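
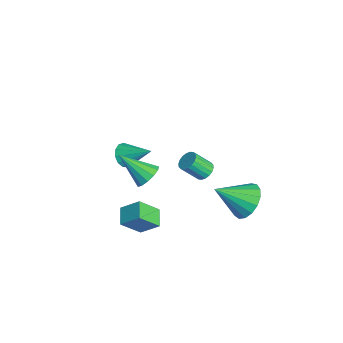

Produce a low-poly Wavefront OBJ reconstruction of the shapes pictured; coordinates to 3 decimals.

v -3.715 -1.537 -0.14
v -3.119 -1.992 -0.138
v -2.805 -0.343 0.78
v -3.084 -1.752 -0.484
v -3.249 -1.444 -0.721
v -3.562 -1.165 -0.773
v -3.924 -1.004 -0.625
v -4.219 -1.012 -0.322
v -4.354 -1.187 0.038
v -4.286 -1.473 0.342
v -4.037 -1.779 0.493
v -3.685 -2.008 0.443
v -3.343 -2.088 0.208
v 2.716 3.2 1.202
v 3.686 2.899 0.867
v 2.624 1.62 2.358
v 3.783 3.192 1.275
v 3.636 3.487 1.667
v 3.277 3.716 1.953
v 2.791 3.827 2.066
v 2.286 3.795 1.982
v 1.881 3.626 1.719
v 1.666 3.36 1.337
v 1.692 3.057 0.925
v 1.952 2.787 0.577
v 2.388 2.612 0.371
v 2.898 2.571 0.356
v 3.366 2.675 0.535
v 1.511 -1.349 2.902
v 2.04 -1.172 3.418
v 0.749 -2.611 4.118
v 1.711 -0.907 3.487
v 1.319 -0.782 3.37
v 0.987 -0.838 3.105
v 0.822 -1.055 2.775
v 0.876 -1.367 2.486
v 1.131 -1.672 2.329
v 1.507 -1.876 2.354
v 1.884 -1.912 2.553
v 2.143 -1.769 2.863
v 2.201 -1.494 3.186
v 2.264 -1.878 0.638
v 2.438 -2.869 1.64
v 2.7 -1.047 1.385
v 2.874 -2.038 2.387
v 3.206 -2.062 0.293
v 3.38 -3.053 1.295
v 3.642 -1.231 1.04
v 3.816 -2.222 2.042
v -0.449 1.867 0.897
v 0.107 1.968 1.026
v 0.045 1.093 1.973
v -0.511 0.993 1.843
v -0.018 2.138 1.175
v -0.08 1.263 2.121
v -0.229 2.254 1.269
v -0.29 1.379 2.215
v -0.483 2.294 1.289
v -0.545 1.419 2.235
v -0.73 2.249 1.231
v -0.792 1.374 2.177
v -0.922 2.128 1.107
v -0.984 1.254 2.054
v -1.02 1.956 0.942
v -1.082 1.082 1.888
v -1.005 1.767 0.767
v -1.067 0.892 1.714
v -0.88 1.597 0.619
v -0.942 0.722 1.565
v -0.67 1.481 0.525
v -0.731 0.606 1.471
v -0.415 1.441 0.505
v -0.477 0.566 1.451
v -0.168 1.486 0.563
v -0.23 0.611 1.509
v 0.024 1.606 0.686
v -0.038 0.732 1.633
v 0.122 1.778 0.852
v 0.06 0.904 1.798
f 2 1 4
f 2 4 3
f 4 1 5
f 4 5 3
f 5 1 6
f 5 6 3
f 6 1 7
f 6 7 3
f 7 1 8
f 7 8 3
f 8 1 9
f 8 9 3
f 9 1 10
f 9 10 3
f 10 1 11
f 10 11 3
f 11 1 12
f 11 12 3
f 12 1 13
f 12 13 3
f 13 1 2
f 13 2 3
f 15 14 17
f 15 17 16
f 17 14 18
f 17 18 16
f 18 14 19
f 18 19 16
f 19 14 20
f 19 20 16
f 20 14 21
f 20 21 16
f 21 14 22
f 21 22 16
f 22 14 23
f 22 23 16
f 23 14 24
f 23 24 16
f 24 14 25
f 24 25 16
f 25 14 26
f 25 26 16
f 26 14 27
f 26 27 16
f 27 14 28
f 27 28 16
f 28 14 15
f 28 15 16
f 30 29 32
f 30 32 31
f 32 29 33
f 32 33 31
f 33 29 34
f 33 34 31
f 34 29 35
f 34 35 31
f 35 29 36
f 35 36 31
f 36 29 37
f 36 37 31
f 37 29 38
f 37 38 31
f 38 29 39
f 38 39 31
f 39 29 40
f 39 40 31
f 40 29 41
f 40 41 31
f 41 29 30
f 41 30 31
f 43 45 42
f 46 43 42
f 42 45 44
f 44 46 42
f 43 49 45
f 47 43 46
f 47 49 43
f 45 49 44
f 48 46 44
f 44 49 48
f 48 47 46
f 49 47 48
f 51 50 54
f 51 54 52
f 52 54 55
f 52 55 53
f 54 50 56
f 54 56 55
f 55 56 57
f 55 57 53
f 56 50 58
f 56 58 57
f 57 58 59
f 57 59 53
f 58 50 60
f 58 60 59
f 59 60 61
f 59 61 53
f 60 50 62
f 60 62 61
f 61 62 63
f 61 63 53
f 62 50 64
f 62 64 63
f 63 64 65
f 63 65 53
f 64 50 66
f 64 66 65
f 65 66 67
f 65 67 53
f 66 50 68
f 66 68 67
f 67 68 69
f 67 69 53
f 68 50 70
f 68 70 69
f 69 70 71
f 69 71 53
f 70 50 72
f 70 72 71
f 71 72 73
f 71 73 53
f 72 50 74
f 72 74 73
f 73 74 75
f 73 75 53
f 74 50 76
f 74 76 75
f 75 76 77
f 75 77 53
f 76 50 78
f 76 78 77
f 77 78 79
f 77 79 53
f 78 50 51
f 78 51 79
f 79 51 52
f 79 52 53



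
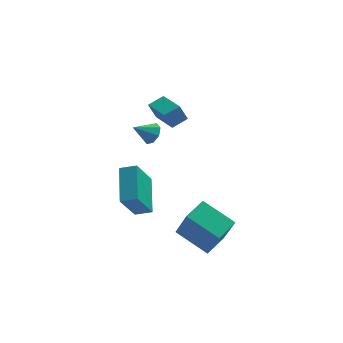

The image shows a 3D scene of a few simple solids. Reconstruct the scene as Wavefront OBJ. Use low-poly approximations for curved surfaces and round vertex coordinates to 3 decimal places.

v 3.153 -4.495 -3.468
v 3.644 -5.412 -1.552
v 1.654 -3.55 -2.632
v 2.144 -4.467 -0.716
v 3.956 -3.473 -3.184
v 4.446 -4.39 -1.268
v 2.456 -2.528 -2.348
v 2.947 -3.445 -0.432
v 0.567 2.005 0.428
v 0.816 2.392 0.929
v -0.367 1.695 1.132
v 0.493 2.655 0.616
v 0.213 2.537 0.193
v 0.141 2.108 -0.092
v 0.318 1.619 -0.073
v 0.641 1.356 0.24
v 0.921 1.474 0.662
v 0.993 1.903 0.948
v -0.137 -3.269 -0.389
v -0.172 -1.379 0.593
v -0.983 -3.14 -0.667
v -1.019 -1.25 0.315
v 0.559 -2.37 -2.095
v 0.523 -0.48 -1.113
v -0.288 -2.241 -2.373
v -0.323 -0.351 -1.391
v 1.537 -1.179 3.194
v 1.154 -1.181 4.086
v 0.782 0.345 2.874
v 0.399 0.343 3.765
v 2.281 -0.743 3.515
v 1.898 -0.745 4.406
v 1.526 0.781 3.194
v 1.143 0.779 4.086
f 2 4 1
f 5 2 1
f 1 4 3
f 3 5 1
f 2 8 4
f 6 2 5
f 6 8 2
f 4 8 3
f 7 5 3
f 3 8 7
f 7 6 5
f 8 6 7
f 10 9 12
f 10 12 11
f 12 9 13
f 12 13 11
f 13 9 14
f 13 14 11
f 14 9 15
f 14 15 11
f 15 9 16
f 15 16 11
f 16 9 17
f 16 17 11
f 17 9 18
f 17 18 11
f 18 9 10
f 18 10 11
f 20 22 19
f 23 20 19
f 19 22 21
f 21 23 19
f 20 26 22
f 24 20 23
f 24 26 20
f 22 26 21
f 25 23 21
f 21 26 25
f 25 24 23
f 26 24 25
f 28 30 27
f 31 28 27
f 27 30 29
f 29 31 27
f 28 34 30
f 32 28 31
f 32 34 28
f 30 34 29
f 33 31 29
f 29 34 33
f 33 32 31
f 34 32 33



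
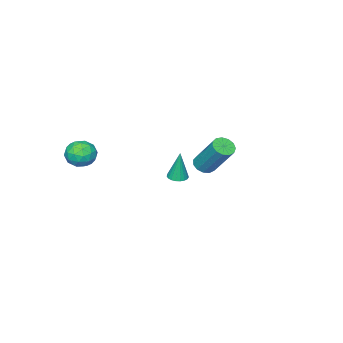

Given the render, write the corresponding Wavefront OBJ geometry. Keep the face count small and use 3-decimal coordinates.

v 2.338 -2.523 -0.033
v 2.799 -2.55 0.606
v 1.981 -3.73 0.174
v 2.442 -3.757 0.813
v 1.794 -3.308 0.813
v 2.015 -2.562 0.685
v 2.765 -3.718 0.095
v 2.986 -2.972 -0.033
v 3.063 -3.289 0.685
v 2.463 -3.035 1.129
v 2.317 -3.245 -0.349
v 1.717 -2.991 0.095
v 2.6 -2.43 0.269
v 2.18 -3.85 0.511
v 1.799 -3.585 0.511
v 2.07 -3.601 0.887
v 2.139 -2.437 0.315
v 2.41 -2.453 0.691
v 1.819 -2.899 0.812
v 2.37 -3.827 0.089
v 2.641 -3.843 0.465
v 2.71 -2.679 -0.107
v 2.981 -2.695 0.269
v 2.961 -3.381 -0.032
v 3.026 -2.881 0.691
v 2.816 -3.59 0.812
v 3.006 -3.567 0.39
v 3.136 -3.129 0.315
v 2.673 -2.732 0.952
v 2.463 -3.441 1.073
v 2.082 -3.177 1.073
v 2.212 -2.738 0.998
v 2.829 -3.166 0.998
v 2.317 -2.839 -0.293
v 2.107 -3.548 -0.172
v 2.568 -3.542 -0.218
v 2.698 -3.103 -0.293
v 1.964 -2.69 -0.032
v 1.754 -3.399 0.089
v 1.644 -3.151 0.465
v 1.774 -2.713 0.39
v 1.951 -3.114 -0.218
v -0.101 1.968 0.657
v 0.215 1.598 0.915
v 0.316 2.803 2.52
v 0.001 3.172 2.263
v 0.408 1.786 0.761
v 0.509 2.991 2.367
v 0.439 2.032 0.575
v 0.541 3.236 2.181
v 0.299 2.257 0.415
v 0.401 3.462 2.02
v 0.032 2.39 0.332
v 0.134 3.595 1.937
v -0.277 2.39 0.352
v -0.175 3.594 1.957
v -0.53 2.255 0.469
v -0.429 3.46 2.074
v -0.647 2.029 0.646
v -0.546 3.234 2.251
v -0.591 1.783 0.826
v -0.489 2.988 2.432
v -0.379 1.596 0.953
v -0.277 2.801 2.559
v -0.078 1.527 0.986
v 0.023 2.732 2.592
v -3.714 -2.973 -3.556
v -3.275 -2.694 -3.586
v -3.706 -2.807 -1.924
v -3.427 -2.541 -3.601
v -3.628 -2.462 -3.608
v -3.844 -2.472 -3.606
v -4.038 -2.568 -3.595
v -4.175 -2.734 -3.578
v -4.233 -2.942 -3.557
v -4.2 -3.154 -3.535
v -4.084 -3.336 -3.517
v -3.903 -3.454 -3.506
v -3.69 -3.49 -3.503
v -3.481 -3.436 -3.51
v -3.312 -3.301 -3.524
v -3.212 -3.111 -3.544
v -3.199 -2.896 -3.566
f 1 38 17
f 38 12 41
f 17 41 6
f 38 41 17
f 1 17 13
f 17 6 18
f 13 18 2
f 17 18 13
f 1 13 22
f 13 2 23
f 22 23 8
f 13 23 22
f 1 22 34
f 22 8 37
f 34 37 11
f 22 37 34
f 1 34 38
f 34 11 42
f 38 42 12
f 34 42 38
f 2 18 29
f 18 6 32
f 29 32 10
f 18 32 29
f 6 41 19
f 41 12 40
f 19 40 5
f 41 40 19
f 12 42 39
f 42 11 35
f 39 35 3
f 42 35 39
f 11 37 36
f 37 8 24
f 36 24 7
f 37 24 36
f 8 23 28
f 23 2 25
f 28 25 9
f 23 25 28
f 4 30 16
f 30 10 31
f 16 31 5
f 30 31 16
f 4 16 14
f 16 5 15
f 14 15 3
f 16 15 14
f 4 14 21
f 14 3 20
f 21 20 7
f 14 20 21
f 4 21 26
f 21 7 27
f 26 27 9
f 21 27 26
f 4 26 30
f 26 9 33
f 30 33 10
f 26 33 30
f 5 31 19
f 31 10 32
f 19 32 6
f 31 32 19
f 3 15 39
f 15 5 40
f 39 40 12
f 15 40 39
f 7 20 36
f 20 3 35
f 36 35 11
f 20 35 36
f 9 27 28
f 27 7 24
f 28 24 8
f 27 24 28
f 10 33 29
f 33 9 25
f 29 25 2
f 33 25 29
f 44 43 47
f 44 47 45
f 45 47 48
f 45 48 46
f 47 43 49
f 47 49 48
f 48 49 50
f 48 50 46
f 49 43 51
f 49 51 50
f 50 51 52
f 50 52 46
f 51 43 53
f 51 53 52
f 52 53 54
f 52 54 46
f 53 43 55
f 53 55 54
f 54 55 56
f 54 56 46
f 55 43 57
f 55 57 56
f 56 57 58
f 56 58 46
f 57 43 59
f 57 59 58
f 58 59 60
f 58 60 46
f 59 43 61
f 59 61 60
f 60 61 62
f 60 62 46
f 61 43 63
f 61 63 62
f 62 63 64
f 62 64 46
f 63 43 65
f 63 65 64
f 64 65 66
f 64 66 46
f 65 43 44
f 65 44 66
f 66 44 45
f 66 45 46
f 68 67 70
f 68 70 69
f 70 67 71
f 70 71 69
f 71 67 72
f 71 72 69
f 72 67 73
f 72 73 69
f 73 67 74
f 73 74 69
f 74 67 75
f 74 75 69
f 75 67 76
f 75 76 69
f 76 67 77
f 76 77 69
f 77 67 78
f 77 78 69
f 78 67 79
f 78 79 69
f 79 67 80
f 79 80 69
f 80 67 81
f 80 81 69
f 81 67 82
f 81 82 69
f 82 67 83
f 82 83 69
f 83 67 68
f 83 68 69



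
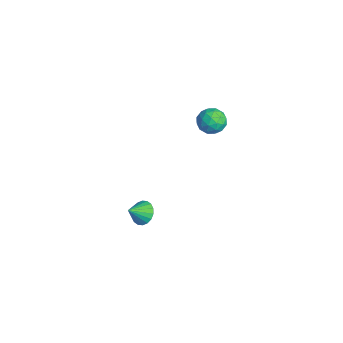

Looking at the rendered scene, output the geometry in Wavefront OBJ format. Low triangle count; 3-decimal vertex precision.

v 1.067 -0.688 -3.982
v 1.414 -1.037 -4.507
v 1.293 -1.492 -3.298
v 1.646 -0.859 -4.375
v 1.762 -0.648 -4.165
v 1.741 -0.444 -3.918
v 1.586 -0.288 -3.685
v 1.329 -0.212 -3.51
v 1.019 -0.23 -3.429
v 0.719 -0.339 -3.457
v 0.488 -0.517 -3.59
v 0.372 -0.728 -3.8
v 0.393 -0.932 -4.046
v 0.547 -1.088 -4.28
v 0.805 -1.164 -4.455
v 1.114 -1.146 -4.536
v 1.628 3.132 3.404
v 2.02 3.264 2.732
v 1.18 2.036 2.928
v 1.572 2.168 2.256
v 1.968 2.002 2.918
v 2.245 2.68 3.212
v 0.955 2.62 2.448
v 1.232 3.298 2.742
v 1.604 2.947 2.142
v 2.23 2.566 2.432
v 0.97 2.734 3.228
v 1.596 2.353 3.518
v 1.863 3.294 3.11
v 1.337 2.006 2.55
v 1.569 1.909 2.939
v 1.8 1.986 2.544
v 1.995 2.951 3.392
v 2.226 3.028 2.997
v 2.195 2.287 3.106
v 0.974 2.272 2.663
v 1.205 2.349 2.268
v 1.4 3.314 3.116
v 1.631 3.391 2.721
v 1.005 3.013 2.554
v 1.849 3.186 2.368
v 1.586 2.541 2.088
v 1.223 2.807 2.201
v 1.386 3.205 2.374
v 2.217 2.961 2.539
v 1.954 2.317 2.259
v 2.187 2.22 2.648
v 2.349 2.618 2.821
v 1.973 2.775 2.191
v 1.246 2.983 3.401
v 0.983 2.339 3.121
v 0.851 2.682 2.839
v 1.013 3.08 3.012
v 1.614 2.759 3.572
v 1.351 2.114 3.292
v 1.814 2.095 3.286
v 1.977 2.493 3.459
v 1.227 2.525 3.469
f 2 1 4
f 2 4 3
f 4 1 5
f 4 5 3
f 5 1 6
f 5 6 3
f 6 1 7
f 6 7 3
f 7 1 8
f 7 8 3
f 8 1 9
f 8 9 3
f 9 1 10
f 9 10 3
f 10 1 11
f 10 11 3
f 11 1 12
f 11 12 3
f 12 1 13
f 12 13 3
f 13 1 14
f 13 14 3
f 14 1 15
f 14 15 3
f 15 1 16
f 15 16 3
f 16 1 2
f 16 2 3
f 17 54 33
f 54 28 57
f 33 57 22
f 54 57 33
f 17 33 29
f 33 22 34
f 29 34 18
f 33 34 29
f 17 29 38
f 29 18 39
f 38 39 24
f 29 39 38
f 17 38 50
f 38 24 53
f 50 53 27
f 38 53 50
f 17 50 54
f 50 27 58
f 54 58 28
f 50 58 54
f 18 34 45
f 34 22 48
f 45 48 26
f 34 48 45
f 22 57 35
f 57 28 56
f 35 56 21
f 57 56 35
f 28 58 55
f 58 27 51
f 55 51 19
f 58 51 55
f 27 53 52
f 53 24 40
f 52 40 23
f 53 40 52
f 24 39 44
f 39 18 41
f 44 41 25
f 39 41 44
f 20 46 32
f 46 26 47
f 32 47 21
f 46 47 32
f 20 32 30
f 32 21 31
f 30 31 19
f 32 31 30
f 20 30 37
f 30 19 36
f 37 36 23
f 30 36 37
f 20 37 42
f 37 23 43
f 42 43 25
f 37 43 42
f 20 42 46
f 42 25 49
f 46 49 26
f 42 49 46
f 21 47 35
f 47 26 48
f 35 48 22
f 47 48 35
f 19 31 55
f 31 21 56
f 55 56 28
f 31 56 55
f 23 36 52
f 36 19 51
f 52 51 27
f 36 51 52
f 25 43 44
f 43 23 40
f 44 40 24
f 43 40 44
f 26 49 45
f 49 25 41
f 45 41 18
f 49 41 45



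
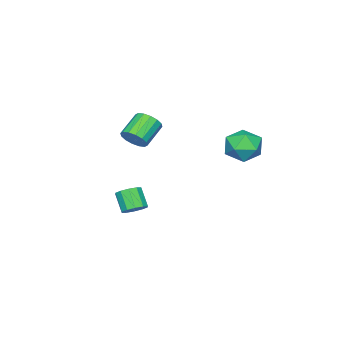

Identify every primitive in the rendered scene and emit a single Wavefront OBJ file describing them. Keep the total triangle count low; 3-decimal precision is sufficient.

v -0.272 5.014 0.91
v 0.46 4.149 0.975
v -1.64 3.831 0.585
v -0.908 2.966 0.65
v -1.17 3.559 1.582
v -0.325 4.29 1.783
v -0.855 3.69 -0.223
v -0.01 4.421 -0.022
v 0.1 3.331 0.274
v -0.094 3.249 1.39
v -1.086 4.731 0.17
v -1.28 4.649 1.286
v -0.314 -2.793 -0.596
v 0.143 -2.783 0.096
v -1.208 -2.796 0.989
v -1.666 -2.807 0.296
v 0.076 -2.369 0.001
v -1.275 -2.383 0.894
v -0.095 -2.069 -0.255
v -1.447 -2.083 0.638
v -0.326 -1.963 -0.601
v -1.677 -1.977 0.291
v -0.553 -2.08 -0.947
v -1.904 -2.093 -0.054
v -0.716 -2.388 -1.199
v -2.068 -2.401 -0.306
v -0.772 -2.804 -1.289
v -2.123 -2.817 -0.396
v -0.705 -3.217 -1.194
v -2.056 -3.231 -0.301
v -0.533 -3.517 -0.938
v -1.885 -3.531 -0.045
v -0.303 -3.623 -0.591
v -1.654 -3.637 0.301
v -0.076 -3.507 -0.246
v -1.427 -3.52 0.647
v 0.088 -3.199 0.006
v -1.264 -3.212 0.899
v 2.808 -0.377 -3.785
v 3.446 -0.711 -3.775
v 3.049 -1.437 -2.785
v 2.412 -1.103 -2.795
v 3.471 -0.358 -3.505
v 3.075 -1.084 -2.516
v 3.244 -0.012 -3.343
v 2.847 -0.738 -2.353
v 2.85 0.195 -3.349
v 2.453 -0.531 -2.359
v 2.44 0.183 -3.522
v 2.043 -0.543 -2.532
v 2.171 -0.043 -3.795
v 1.774 -0.769 -2.805
v 2.145 -0.396 -4.064
v 1.749 -1.122 -3.075
v 2.373 -0.742 -4.227
v 1.976 -1.468 -3.237
v 2.767 -0.949 -4.221
v 2.37 -1.675 -3.231
v 3.177 -0.937 -4.048
v 2.78 -1.663 -3.058
f 1 12 6
f 1 6 2
f 1 2 8
f 1 8 11
f 1 11 12
f 2 6 10
f 6 12 5
f 12 11 3
f 11 8 7
f 8 2 9
f 4 10 5
f 4 5 3
f 4 3 7
f 4 7 9
f 4 9 10
f 5 10 6
f 3 5 12
f 7 3 11
f 9 7 8
f 10 9 2
f 14 13 17
f 14 17 15
f 15 17 18
f 15 18 16
f 17 13 19
f 17 19 18
f 18 19 20
f 18 20 16
f 19 13 21
f 19 21 20
f 20 21 22
f 20 22 16
f 21 13 23
f 21 23 22
f 22 23 24
f 22 24 16
f 23 13 25
f 23 25 24
f 24 25 26
f 24 26 16
f 25 13 27
f 25 27 26
f 26 27 28
f 26 28 16
f 27 13 29
f 27 29 28
f 28 29 30
f 28 30 16
f 29 13 31
f 29 31 30
f 30 31 32
f 30 32 16
f 31 13 33
f 31 33 32
f 32 33 34
f 32 34 16
f 33 13 35
f 33 35 34
f 34 35 36
f 34 36 16
f 35 13 37
f 35 37 36
f 36 37 38
f 36 38 16
f 37 13 14
f 37 14 38
f 38 14 15
f 38 15 16
f 40 39 43
f 40 43 41
f 41 43 44
f 41 44 42
f 43 39 45
f 43 45 44
f 44 45 46
f 44 46 42
f 45 39 47
f 45 47 46
f 46 47 48
f 46 48 42
f 47 39 49
f 47 49 48
f 48 49 50
f 48 50 42
f 49 39 51
f 49 51 50
f 50 51 52
f 50 52 42
f 51 39 53
f 51 53 52
f 52 53 54
f 52 54 42
f 53 39 55
f 53 55 54
f 54 55 56
f 54 56 42
f 55 39 57
f 55 57 56
f 56 57 58
f 56 58 42
f 57 39 59
f 57 59 58
f 58 59 60
f 58 60 42
f 59 39 40
f 59 40 60
f 60 40 41
f 60 41 42



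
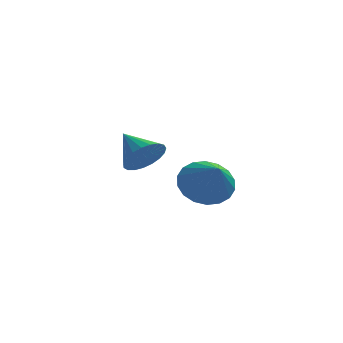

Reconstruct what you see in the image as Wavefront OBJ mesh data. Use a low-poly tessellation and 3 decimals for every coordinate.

v 2.694 -2.325 0.547
v 3.686 -2.234 0.214
v 3.166 -3.475 1.633
v 3.662 -1.918 0.558
v 3.447 -1.684 0.9
v 3.083 -1.576 1.172
v 2.642 -1.617 1.32
v 2.211 -1.798 1.316
v 1.876 -2.083 1.159
v 1.703 -2.417 0.88
v 1.727 -2.732 0.536
v 1.942 -2.967 0.194
v 2.306 -3.074 -0.078
v 2.747 -3.033 -0.226
v 3.178 -2.852 -0.221
v 3.513 -2.567 -0.064
v 0.315 1.464 0.405
v 1.01 2.067 0.412
v -0.555 2.456 1.235
v 0.821 2.167 0.095
v 0.545 2.145 -0.169
v 0.229 2.006 -0.334
v -0.072 1.773 -0.371
v -0.306 1.486 -0.273
v -0.433 1.196 -0.059
v -0.43 0.952 0.235
v -0.298 0.796 0.559
v -0.061 0.756 0.856
v 0.242 0.838 1.075
v 0.558 1.029 1.178
v 0.831 1.294 1.147
v 1.015 1.589 0.988
v 1.079 1.863 0.728
f 2 1 4
f 2 4 3
f 4 1 5
f 4 5 3
f 5 1 6
f 5 6 3
f 6 1 7
f 6 7 3
f 7 1 8
f 7 8 3
f 8 1 9
f 8 9 3
f 9 1 10
f 9 10 3
f 10 1 11
f 10 11 3
f 11 1 12
f 11 12 3
f 12 1 13
f 12 13 3
f 13 1 14
f 13 14 3
f 14 1 15
f 14 15 3
f 15 1 16
f 15 16 3
f 16 1 2
f 16 2 3
f 18 17 20
f 18 20 19
f 20 17 21
f 20 21 19
f 21 17 22
f 21 22 19
f 22 17 23
f 22 23 19
f 23 17 24
f 23 24 19
f 24 17 25
f 24 25 19
f 25 17 26
f 25 26 19
f 26 17 27
f 26 27 19
f 27 17 28
f 27 28 19
f 28 17 29
f 28 29 19
f 29 17 30
f 29 30 19
f 30 17 31
f 30 31 19
f 31 17 32
f 31 32 19
f 32 17 33
f 32 33 19
f 33 17 18
f 33 18 19



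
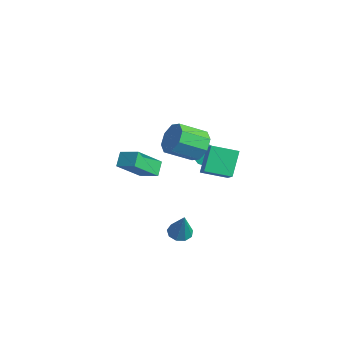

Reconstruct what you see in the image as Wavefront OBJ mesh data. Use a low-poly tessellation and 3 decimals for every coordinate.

v 1.478 0.644 0.216
v 0.745 1.496 1.544
v 2.271 1.93 -0.172
v 1.537 2.782 1.156
v 2.823 0.138 1.284
v 2.089 0.99 2.612
v 3.615 1.424 0.896
v 2.882 2.276 2.224
v 2.311 0.136 2.994
v 2.908 0.449 3.774
v 2.526 -1.044 4.665
v 1.929 -1.356 3.886
v 2.161 0.687 3.852
v 1.778 -0.806 4.743
v 1.501 0.603 3.428
v 1.119 -0.89 4.319
v 1.317 0.245 2.75
v 0.934 -1.247 3.641
v 1.714 -0.176 2.215
v 1.332 -1.669 3.106
v 2.462 -0.414 2.137
v 2.079 -1.907 3.028
v 3.121 -0.33 2.561
v 2.739 -1.823 3.452
v 3.306 0.027 3.239
v 2.923 -1.465 4.13
v 1.276 -4.332 2.245
v 0.741 -3.816 2.883
v 1.079 -2.822 0.859
v 0.544 -2.305 1.497
v 2.316 -3.795 2.683
v 1.781 -3.278 3.321
v 2.119 -2.284 1.297
v 1.584 -1.768 1.935
v 1.605 -0.661 -4.162
v 2.079 -1.165 -4.395
v 2.315 -0.779 -2.458
v 2.276 -0.709 -4.445
v 2.16 -0.231 -4.363
v 1.784 0.047 -4.187
v 1.324 -0.007 -4
v 0.996 -0.366 -3.888
v 0.953 -0.863 -3.905
v 1.215 -1.266 -4.042
v 1.66 -1.385 -4.235
v -2.789 3.473 -1.706
v -2.34 3.759 -2.174
v -1.341 3.194 -1.563
v -1.791 2.907 -1.094
v -2.401 4.06 -1.798
v -1.402 3.494 -1.186
v -2.643 4.085 -1.378
v -1.645 3.52 -0.766
v -2.954 3.824 -1.111
v -1.956 3.259 -0.5
v -3.188 3.398 -1.123
v -2.19 2.833 -0.512
v -3.235 3.008 -1.408
v -2.237 2.442 -0.796
v -3.074 2.834 -1.831
v -2.075 2.269 -1.22
v -2.779 2.96 -2.197
v -1.781 2.394 -1.585
v -2.489 3.325 -2.332
v -1.491 2.76 -1.721
f 2 4 1
f 5 2 1
f 1 4 3
f 3 5 1
f 2 8 4
f 6 2 5
f 6 8 2
f 4 8 3
f 7 5 3
f 3 8 7
f 7 6 5
f 8 6 7
f 10 9 13
f 10 13 11
f 11 13 14
f 11 14 12
f 13 9 15
f 13 15 14
f 14 15 16
f 14 16 12
f 15 9 17
f 15 17 16
f 16 17 18
f 16 18 12
f 17 9 19
f 17 19 18
f 18 19 20
f 18 20 12
f 19 9 21
f 19 21 20
f 20 21 22
f 20 22 12
f 21 9 23
f 21 23 22
f 22 23 24
f 22 24 12
f 23 9 25
f 23 25 24
f 24 25 26
f 24 26 12
f 25 9 10
f 25 10 26
f 26 10 11
f 26 11 12
f 28 30 27
f 31 28 27
f 27 30 29
f 29 31 27
f 28 34 30
f 32 28 31
f 32 34 28
f 30 34 29
f 33 31 29
f 29 34 33
f 33 32 31
f 34 32 33
f 36 35 38
f 36 38 37
f 38 35 39
f 38 39 37
f 39 35 40
f 39 40 37
f 40 35 41
f 40 41 37
f 41 35 42
f 41 42 37
f 42 35 43
f 42 43 37
f 43 35 44
f 43 44 37
f 44 35 45
f 44 45 37
f 45 35 36
f 45 36 37
f 47 46 50
f 47 50 48
f 48 50 51
f 48 51 49
f 50 46 52
f 50 52 51
f 51 52 53
f 51 53 49
f 52 46 54
f 52 54 53
f 53 54 55
f 53 55 49
f 54 46 56
f 54 56 55
f 55 56 57
f 55 57 49
f 56 46 58
f 56 58 57
f 57 58 59
f 57 59 49
f 58 46 60
f 58 60 59
f 59 60 61
f 59 61 49
f 60 46 62
f 60 62 61
f 61 62 63
f 61 63 49
f 62 46 64
f 62 64 63
f 63 64 65
f 63 65 49
f 64 46 47
f 64 47 65
f 65 47 48
f 65 48 49



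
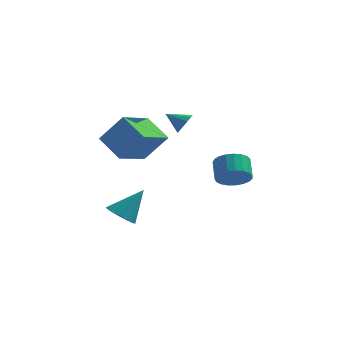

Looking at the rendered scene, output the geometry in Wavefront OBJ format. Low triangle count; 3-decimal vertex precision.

v -1.673 -2.175 -4.239
v -1.012 -2.021 -4.752
v -0.727 -1.445 -2.801
v -1.236 -1.683 -4.777
v -1.56 -1.457 -4.679
v -1.909 -1.395 -4.48
v -2.205 -1.513 -4.226
v -2.378 -1.782 -3.975
v -2.39 -2.141 -3.785
v -2.238 -2.508 -3.699
v -1.956 -2.799 -3.736
v -1.609 -2.947 -3.889
v -1.277 -2.918 -4.122
v -1.035 -2.719 -4.382
v -0.94 -2.396 -4.609
v 1.519 -2.824 2.237
v 1.823 -2.598 2.728
v 0.601 -2.776 2.783
v 1.71 -2.302 2.512
v 1.524 -2.206 2.191
v 1.337 -2.345 1.888
v 1.219 -2.668 1.718
v 1.216 -3.05 1.746
v 1.329 -3.346 1.962
v 1.514 -3.442 2.283
v 1.702 -3.303 2.586
v 1.82 -2.98 2.756
v 3.399 -0.428 -2.099
v 3.913 -0.778 -1.449
v 3.656 0.137 -0.751
v 3.141 0.488 -1.401
v 4.158 -0.567 -1.636
v 3.901 0.349 -0.938
v 4.272 -0.331 -1.904
v 4.014 0.585 -1.206
v 4.235 -0.112 -2.205
v 3.977 0.804 -1.507
v 4.053 0.053 -2.488
v 3.795 0.968 -1.79
v 3.758 0.134 -2.703
v 3.5 1.05 -2.006
v 3.401 0.118 -2.815
v 3.143 1.034 -2.117
v 3.044 0.008 -2.802
v 2.786 0.924 -2.104
v 2.748 -0.178 -2.668
v 2.49 0.738 -1.97
v 2.564 -0.407 -2.435
v 2.306 0.509 -1.737
v 2.525 -0.639 -2.144
v 2.267 0.277 -1.447
v 2.637 -0.835 -1.846
v 2.379 0.081 -1.148
v 2.881 -0.961 -1.591
v 2.623 -0.045 -0.893
v 3.214 -0.994 -1.424
v 2.956 -0.078 -0.726
v 3.579 -0.93 -1.374
v 3.322 -0.014 -0.676
v -1.041 -5.084 0.78
v -2.155 -4.283 1.605
v -0.278 -3.285 0.066
v -1.392 -2.485 0.89
v 0.052 -4.995 2.17
v -1.062 -4.195 2.994
v 0.815 -3.197 1.455
v -0.299 -2.396 2.28
f 2 1 4
f 2 4 3
f 4 1 5
f 4 5 3
f 5 1 6
f 5 6 3
f 6 1 7
f 6 7 3
f 7 1 8
f 7 8 3
f 8 1 9
f 8 9 3
f 9 1 10
f 9 10 3
f 10 1 11
f 10 11 3
f 11 1 12
f 11 12 3
f 12 1 13
f 12 13 3
f 13 1 14
f 13 14 3
f 14 1 15
f 14 15 3
f 15 1 2
f 15 2 3
f 17 16 19
f 17 19 18
f 19 16 20
f 19 20 18
f 20 16 21
f 20 21 18
f 21 16 22
f 21 22 18
f 22 16 23
f 22 23 18
f 23 16 24
f 23 24 18
f 24 16 25
f 24 25 18
f 25 16 26
f 25 26 18
f 26 16 27
f 26 27 18
f 27 16 17
f 27 17 18
f 29 28 32
f 29 32 30
f 30 32 33
f 30 33 31
f 32 28 34
f 32 34 33
f 33 34 35
f 33 35 31
f 34 28 36
f 34 36 35
f 35 36 37
f 35 37 31
f 36 28 38
f 36 38 37
f 37 38 39
f 37 39 31
f 38 28 40
f 38 40 39
f 39 40 41
f 39 41 31
f 40 28 42
f 40 42 41
f 41 42 43
f 41 43 31
f 42 28 44
f 42 44 43
f 43 44 45
f 43 45 31
f 44 28 46
f 44 46 45
f 45 46 47
f 45 47 31
f 46 28 48
f 46 48 47
f 47 48 49
f 47 49 31
f 48 28 50
f 48 50 49
f 49 50 51
f 49 51 31
f 50 28 52
f 50 52 51
f 51 52 53
f 51 53 31
f 52 28 54
f 52 54 53
f 53 54 55
f 53 55 31
f 54 28 56
f 54 56 55
f 55 56 57
f 55 57 31
f 56 28 58
f 56 58 57
f 57 58 59
f 57 59 31
f 58 28 29
f 58 29 59
f 59 29 30
f 59 30 31
f 61 63 60
f 64 61 60
f 60 63 62
f 62 64 60
f 61 67 63
f 65 61 64
f 65 67 61
f 63 67 62
f 66 64 62
f 62 67 66
f 66 65 64
f 67 65 66



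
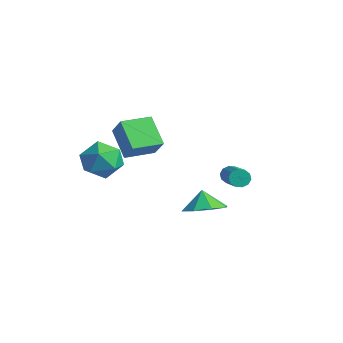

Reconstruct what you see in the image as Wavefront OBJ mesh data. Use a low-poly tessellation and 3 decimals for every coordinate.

v 3.309 0.056 -2.807
v 4.177 0.59 -2.482
v 2.851 0.244 -1.893
v 3.633 1.075 -2.854
v 2.898 0.964 -3.199
v 2.404 0.32 -3.314
v 2.44 -0.477 -3.133
v 2.985 -0.962 -2.761
v 3.72 -0.851 -2.416
v 4.214 -0.208 -2.301
v 0.721 3.521 -3.102
v 1.023 3.764 -3.449
v 2.801 2.901 -2.505
v 2.499 2.659 -2.158
v 0.985 3.96 -3.198
v 2.762 3.097 -2.253
v 0.845 3.988 -2.909
v 2.623 3.125 -1.965
v 0.659 3.838 -2.695
v 2.436 2.976 -1.75
v 0.496 3.568 -2.636
v 2.273 2.705 -1.691
v 0.419 3.279 -2.755
v 2.197 2.416 -1.811
v 0.458 3.083 -3.007
v 2.235 2.22 -2.062
v 0.597 3.055 -3.295
v 2.375 2.192 -2.351
v 0.784 3.204 -3.51
v 2.561 2.342 -2.565
v 0.947 3.475 -3.569
v 2.724 2.612 -2.624
v -2.327 -1.006 -0.045
v -1.535 -1.074 0.945
v -2.092 0.534 -0.127
v -1.301 0.466 0.864
v -0.999 -1.266 -1.124
v -0.208 -1.334 -0.133
v -0.765 0.274 -1.205
v 0.027 0.206 -0.215
v -1.32 -2.112 -1.492
v -0.339 -1.729 -1.095
v -1.261 -3.491 -0.305
v -0.28 -3.108 0.092
v -1.227 -2.529 0.278
v -1.263 -1.677 -0.456
v -0.337 -3.543 -0.944
v -0.373 -2.691 -1.678
v 0.268 -2.614 -0.757
v -0.281 -1.987 -0.002
v -1.319 -3.233 -1.398
v -1.868 -2.606 -0.643
f 2 1 4
f 2 4 3
f 4 1 5
f 4 5 3
f 5 1 6
f 5 6 3
f 6 1 7
f 6 7 3
f 7 1 8
f 7 8 3
f 8 1 9
f 8 9 3
f 9 1 10
f 9 10 3
f 10 1 2
f 10 2 3
f 12 11 15
f 12 15 13
f 13 15 16
f 13 16 14
f 15 11 17
f 15 17 16
f 16 17 18
f 16 18 14
f 17 11 19
f 17 19 18
f 18 19 20
f 18 20 14
f 19 11 21
f 19 21 20
f 20 21 22
f 20 22 14
f 21 11 23
f 21 23 22
f 22 23 24
f 22 24 14
f 23 11 25
f 23 25 24
f 24 25 26
f 24 26 14
f 25 11 27
f 25 27 26
f 26 27 28
f 26 28 14
f 27 11 29
f 27 29 28
f 28 29 30
f 28 30 14
f 29 11 31
f 29 31 30
f 30 31 32
f 30 32 14
f 31 11 12
f 31 12 32
f 32 12 13
f 32 13 14
f 34 36 33
f 37 34 33
f 33 36 35
f 35 37 33
f 34 40 36
f 38 34 37
f 38 40 34
f 36 40 35
f 39 37 35
f 35 40 39
f 39 38 37
f 40 38 39
f 41 52 46
f 41 46 42
f 41 42 48
f 41 48 51
f 41 51 52
f 42 46 50
f 46 52 45
f 52 51 43
f 51 48 47
f 48 42 49
f 44 50 45
f 44 45 43
f 44 43 47
f 44 47 49
f 44 49 50
f 45 50 46
f 43 45 52
f 47 43 51
f 49 47 48
f 50 49 42



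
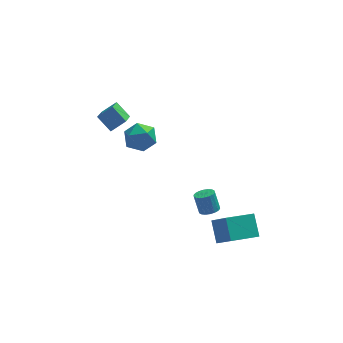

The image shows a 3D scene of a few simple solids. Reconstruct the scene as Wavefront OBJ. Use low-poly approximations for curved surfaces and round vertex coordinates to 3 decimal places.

v 2.545 -4.934 -2.859
v 2.388 -3.814 -1.873
v 1.891 -3.863 -4.178
v 1.735 -2.744 -3.192
v 4.205 -4.376 -3.228
v 4.049 -3.257 -2.242
v 3.552 -3.306 -4.547
v 3.395 -2.186 -3.561
v -1.73 3.187 0.147
v -0.969 2.563 0.572
v -2.631 1.777 -0.312
v -1.87 1.153 0.113
v -2.492 1.75 0.751
v -1.935 2.622 1.034
v -1.665 1.718 -0.774
v -1.108 2.59 -0.491
v -0.929 1.655 0.003
v -1.44 1.675 0.946
v -2.16 2.665 -0.686
v -2.671 2.685 0.257
v 1.73 -1.866 -3.107
v 2.313 -1.977 -2.925
v 2.052 -1.524 -1.812
v 1.47 -1.414 -1.993
v 2.328 -1.721 -3.026
v 2.067 -1.268 -1.913
v 2.224 -1.493 -3.143
v 1.963 -1.04 -2.029
v 2.023 -1.34 -3.253
v 1.762 -0.887 -2.139
v 1.764 -1.29 -3.333
v 1.503 -0.837 -2.22
v 1.498 -1.355 -3.369
v 1.237 -0.902 -2.256
v 1.278 -1.521 -3.353
v 1.017 -1.068 -2.24
v 1.148 -1.756 -3.288
v 0.887 -1.303 -2.175
v 1.133 -2.012 -3.187
v 0.872 -1.559 -2.074
v 1.237 -2.24 -3.071
v 0.976 -1.787 -1.957
v 1.438 -2.393 -2.961
v 1.177 -1.94 -1.847
v 1.697 -2.443 -2.88
v 1.436 -1.99 -1.767
v 1.963 -2.378 -2.844
v 1.702 -1.925 -1.731
v 2.183 -2.212 -2.86
v 1.922 -1.759 -1.747
v -3.644 -0.587 3.506
v -4.329 0.075 4.252
v -3.296 1.147 2.285
v -3.981 1.81 3.03
v -2.779 -0.35 4.09
v -3.464 0.313 4.835
v -2.431 1.385 2.868
v -3.116 2.047 3.614
f 2 4 1
f 5 2 1
f 1 4 3
f 3 5 1
f 2 8 4
f 6 2 5
f 6 8 2
f 4 8 3
f 7 5 3
f 3 8 7
f 7 6 5
f 8 6 7
f 9 20 14
f 9 14 10
f 9 10 16
f 9 16 19
f 9 19 20
f 10 14 18
f 14 20 13
f 20 19 11
f 19 16 15
f 16 10 17
f 12 18 13
f 12 13 11
f 12 11 15
f 12 15 17
f 12 17 18
f 13 18 14
f 11 13 20
f 15 11 19
f 17 15 16
f 18 17 10
f 22 21 25
f 22 25 23
f 23 25 26
f 23 26 24
f 25 21 27
f 25 27 26
f 26 27 28
f 26 28 24
f 27 21 29
f 27 29 28
f 28 29 30
f 28 30 24
f 29 21 31
f 29 31 30
f 30 31 32
f 30 32 24
f 31 21 33
f 31 33 32
f 32 33 34
f 32 34 24
f 33 21 35
f 33 35 34
f 34 35 36
f 34 36 24
f 35 21 37
f 35 37 36
f 36 37 38
f 36 38 24
f 37 21 39
f 37 39 38
f 38 39 40
f 38 40 24
f 39 21 41
f 39 41 40
f 40 41 42
f 40 42 24
f 41 21 43
f 41 43 42
f 42 43 44
f 42 44 24
f 43 21 45
f 43 45 44
f 44 45 46
f 44 46 24
f 45 21 47
f 45 47 46
f 46 47 48
f 46 48 24
f 47 21 49
f 47 49 48
f 48 49 50
f 48 50 24
f 49 21 22
f 49 22 50
f 50 22 23
f 50 23 24
f 52 54 51
f 55 52 51
f 51 54 53
f 53 55 51
f 52 58 54
f 56 52 55
f 56 58 52
f 54 58 53
f 57 55 53
f 53 58 57
f 57 56 55
f 58 56 57



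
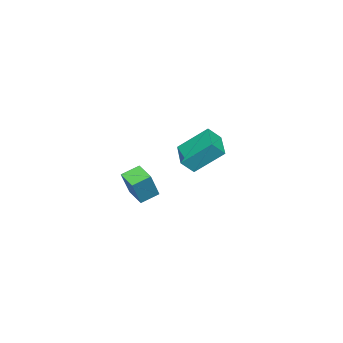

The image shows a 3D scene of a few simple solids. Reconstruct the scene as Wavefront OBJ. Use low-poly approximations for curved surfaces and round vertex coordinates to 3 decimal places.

v -2.953 -3.843 1.821
v -3.465 -2.425 3.149
v -1.568 -2.99 1.442
v -2.08 -1.571 2.771
v -2.46 -4.329 2.529
v -2.972 -2.91 3.858
v -1.075 -3.475 2.151
v -1.587 -2.057 3.479
v 3.105 -4.079 1.862
v 3.902 -4.108 3.329
v 2.392 -3.485 2.261
v 3.19 -3.514 3.728
v 3.67 -3.206 1.572
v 4.468 -3.235 3.039
v 2.958 -2.612 1.971
v 3.755 -2.641 3.438
f 2 4 1
f 5 2 1
f 1 4 3
f 3 5 1
f 2 8 4
f 6 2 5
f 6 8 2
f 4 8 3
f 7 5 3
f 3 8 7
f 7 6 5
f 8 6 7
f 10 12 9
f 13 10 9
f 9 12 11
f 11 13 9
f 10 16 12
f 14 10 13
f 14 16 10
f 12 16 11
f 15 13 11
f 11 16 15
f 15 14 13
f 16 14 15



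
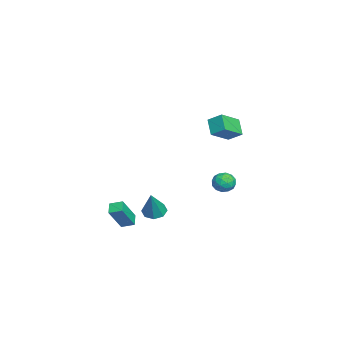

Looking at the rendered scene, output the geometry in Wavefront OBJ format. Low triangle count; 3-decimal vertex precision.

v -0.893 -3.484 -4.669
v -0.048 -4.115 -3.125
v -0.784 -2.693 -4.406
v 0.061 -3.325 -2.862
v -0.161 -3.455 -5.058
v 0.684 -4.087 -3.514
v -0.052 -2.665 -4.795
v 0.793 -3.296 -3.251
v 0.287 2.694 2.39
v -0.554 2.46 3.184
v 0.591 3.492 2.948
v -0.25 3.259 3.742
v 1.29 1.761 3.178
v 0.449 1.528 3.972
v 1.594 2.56 3.736
v 0.753 2.326 4.53
v -2.045 -1.688 -4.596
v -1.37 -1.668 -4.965
v -1.095 -1.812 -2.864
v -1.563 -1.131 -4.821
v -2.039 -0.919 -4.544
v -2.519 -1.158 -4.298
v -2.721 -1.707 -4.227
v -2.527 -2.245 -4.372
v -2.051 -2.456 -4.648
v -1.572 -2.217 -4.894
v -0.063 2.894 -0.57
v 0.44 3.146 -1.061
v 0.08 1.774 -0.999
v 0.583 2.026 -1.49
v 0.745 2.016 -0.761
v 0.657 2.709 -0.496
v -0.137 2.211 -1.564
v -0.225 2.904 -1.299
v 0.394 2.724 -1.675
v 0.939 2.604 -1.179
v -0.419 2.316 -0.881
v 0.126 2.196 -0.385
v 0.176 3.118 -0.778
v 0.344 1.802 -1.282
v 0.439 1.796 -0.854
v 0.735 1.944 -1.143
v 0.304 2.861 -0.446
v 0.599 3.009 -0.735
v 0.778 2.345 -0.558
v -0.079 1.911 -1.325
v 0.216 2.059 -1.614
v -0.215 2.976 -0.917
v 0.081 3.124 -1.206
v -0.258 2.575 -1.502
v 0.445 3.019 -1.428
v 0.528 2.36 -1.68
v 0.106 2.469 -1.723
v 0.054 2.876 -1.567
v 0.765 2.948 -1.136
v 0.849 2.289 -1.388
v 0.944 2.284 -0.96
v 0.892 2.691 -0.804
v 0.738 2.7 -1.497
v -0.329 2.631 -0.672
v -0.245 1.972 -0.924
v -0.372 2.229 -1.256
v -0.424 2.636 -1.1
v -0.008 2.56 -0.38
v 0.075 1.901 -0.632
v 0.466 2.044 -0.493
v 0.414 2.451 -0.337
v -0.218 2.22 -0.563
f 2 4 1
f 5 2 1
f 1 4 3
f 3 5 1
f 2 8 4
f 6 2 5
f 6 8 2
f 4 8 3
f 7 5 3
f 3 8 7
f 7 6 5
f 8 6 7
f 10 12 9
f 13 10 9
f 9 12 11
f 11 13 9
f 10 16 12
f 14 10 13
f 14 16 10
f 12 16 11
f 15 13 11
f 11 16 15
f 15 14 13
f 16 14 15
f 18 17 20
f 18 20 19
f 20 17 21
f 20 21 19
f 21 17 22
f 21 22 19
f 22 17 23
f 22 23 19
f 23 17 24
f 23 24 19
f 24 17 25
f 24 25 19
f 25 17 26
f 25 26 19
f 26 17 18
f 26 18 19
f 27 64 43
f 64 38 67
f 43 67 32
f 64 67 43
f 27 43 39
f 43 32 44
f 39 44 28
f 43 44 39
f 27 39 48
f 39 28 49
f 48 49 34
f 39 49 48
f 27 48 60
f 48 34 63
f 60 63 37
f 48 63 60
f 27 60 64
f 60 37 68
f 64 68 38
f 60 68 64
f 28 44 55
f 44 32 58
f 55 58 36
f 44 58 55
f 32 67 45
f 67 38 66
f 45 66 31
f 67 66 45
f 38 68 65
f 68 37 61
f 65 61 29
f 68 61 65
f 37 63 62
f 63 34 50
f 62 50 33
f 63 50 62
f 34 49 54
f 49 28 51
f 54 51 35
f 49 51 54
f 30 56 42
f 56 36 57
f 42 57 31
f 56 57 42
f 30 42 40
f 42 31 41
f 40 41 29
f 42 41 40
f 30 40 47
f 40 29 46
f 47 46 33
f 40 46 47
f 30 47 52
f 47 33 53
f 52 53 35
f 47 53 52
f 30 52 56
f 52 35 59
f 56 59 36
f 52 59 56
f 31 57 45
f 57 36 58
f 45 58 32
f 57 58 45
f 29 41 65
f 41 31 66
f 65 66 38
f 41 66 65
f 33 46 62
f 46 29 61
f 62 61 37
f 46 61 62
f 35 53 54
f 53 33 50
f 54 50 34
f 53 50 54
f 36 59 55
f 59 35 51
f 55 51 28
f 59 51 55



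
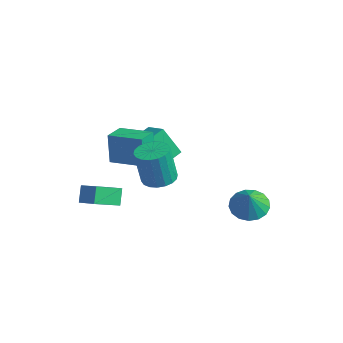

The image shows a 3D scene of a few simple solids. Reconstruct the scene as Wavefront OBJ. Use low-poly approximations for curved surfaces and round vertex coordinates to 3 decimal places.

v 2.667 -2.793 1.062
v 3.113 -2.028 1.221
v 2.959 -2.362 3.258
v 2.513 -3.127 3.098
v 2.731 -1.908 1.212
v 2.577 -2.242 3.249
v 2.336 -1.963 1.173
v 2.182 -2.298 3.21
v 2.007 -2.183 1.112
v 1.853 -2.517 3.149
v 1.809 -2.524 1.041
v 1.654 -2.858 3.078
v 1.78 -2.917 0.974
v 1.626 -3.252 3.011
v 1.927 -3.287 0.924
v 1.773 -3.621 2.961
v 2.221 -3.558 0.902
v 2.067 -3.892 2.939
v 2.603 -3.678 0.911
v 2.449 -4.012 2.948
v 2.998 -3.622 0.95
v 2.844 -3.957 2.987
v 3.327 -3.403 1.011
v 3.173 -3.737 3.048
v 3.526 -3.062 1.082
v 3.371 -3.396 3.119
v 3.554 -2.668 1.149
v 3.4 -3.003 3.186
v 3.407 -2.299 1.199
v 3.253 -2.633 3.236
v -2.362 -2.449 -2.686
v -2.548 -3.904 -2.022
v -1.132 -2.346 -2.113
v -1.319 -3.801 -1.45
v -1.921 -2.899 -3.55
v -2.108 -4.354 -2.887
v -0.692 -2.796 -2.978
v -0.878 -4.251 -2.314
v 2.402 3.127 -3.76
v 3.103 2.522 -4.297
v 2.958 2.633 -2.48
v 3.349 2.967 -4.233
v 3.378 3.448 -4.06
v 3.183 3.855 -3.818
v 2.81 4.096 -3.563
v 2.343 4.115 -3.354
v 1.89 3.907 -3.237
v 1.554 3.52 -3.24
v 1.412 3.044 -3.362
v 1.497 2.586 -3.576
v 1.79 2.252 -3.831
v 2.222 2.119 -4.07
v 2.696 2.216 -4.239
v -1.189 -0.772 0.785
v -1.319 0.389 1.17
v -2.508 -0.728 0.209
v -2.638 0.433 0.595
v -0.462 -0.153 -0.835
v -0.592 1.008 -0.449
v -1.781 -0.109 -1.41
v -1.911 1.052 -1.025
v -1.127 -3.079 0.218
v -1.463 -2.942 1.961
v -1.681 -1.941 0.022
v -2.017 -1.805 1.765
v 0.557 -2.215 0.475
v 0.221 -2.079 2.218
v 0.003 -1.078 0.279
v -0.333 -0.941 2.022
f 2 1 5
f 2 5 3
f 3 5 6
f 3 6 4
f 5 1 7
f 5 7 6
f 6 7 8
f 6 8 4
f 7 1 9
f 7 9 8
f 8 9 10
f 8 10 4
f 9 1 11
f 9 11 10
f 10 11 12
f 10 12 4
f 11 1 13
f 11 13 12
f 12 13 14
f 12 14 4
f 13 1 15
f 13 15 14
f 14 15 16
f 14 16 4
f 15 1 17
f 15 17 16
f 16 17 18
f 16 18 4
f 17 1 19
f 17 19 18
f 18 19 20
f 18 20 4
f 19 1 21
f 19 21 20
f 20 21 22
f 20 22 4
f 21 1 23
f 21 23 22
f 22 23 24
f 22 24 4
f 23 1 25
f 23 25 24
f 24 25 26
f 24 26 4
f 25 1 27
f 25 27 26
f 26 27 28
f 26 28 4
f 27 1 29
f 27 29 28
f 28 29 30
f 28 30 4
f 29 1 2
f 29 2 30
f 30 2 3
f 30 3 4
f 32 34 31
f 35 32 31
f 31 34 33
f 33 35 31
f 32 38 34
f 36 32 35
f 36 38 32
f 34 38 33
f 37 35 33
f 33 38 37
f 37 36 35
f 38 36 37
f 40 39 42
f 40 42 41
f 42 39 43
f 42 43 41
f 43 39 44
f 43 44 41
f 44 39 45
f 44 45 41
f 45 39 46
f 45 46 41
f 46 39 47
f 46 47 41
f 47 39 48
f 47 48 41
f 48 39 49
f 48 49 41
f 49 39 50
f 49 50 41
f 50 39 51
f 50 51 41
f 51 39 52
f 51 52 41
f 52 39 53
f 52 53 41
f 53 39 40
f 53 40 41
f 55 57 54
f 58 55 54
f 54 57 56
f 56 58 54
f 55 61 57
f 59 55 58
f 59 61 55
f 57 61 56
f 60 58 56
f 56 61 60
f 60 59 58
f 61 59 60
f 63 65 62
f 66 63 62
f 62 65 64
f 64 66 62
f 63 69 65
f 67 63 66
f 67 69 63
f 65 69 64
f 68 66 64
f 64 69 68
f 68 67 66
f 69 67 68



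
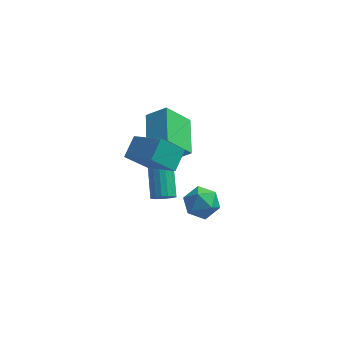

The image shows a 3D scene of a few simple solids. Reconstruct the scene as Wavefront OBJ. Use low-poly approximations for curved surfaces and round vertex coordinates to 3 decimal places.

v -3.645 0.484 1.513
v -4.662 0.273 2.466
v -3.32 1.446 2.073
v -4.337 1.236 3.026
v -2.303 -0.656 2.694
v -3.32 -0.866 3.647
v -1.978 0.307 3.254
v -2.995 0.096 4.207
v -3.16 2.306 -2.868
v -2.584 2.486 -2.958
v -2.884 3.974 -1.902
v -3.46 3.794 -1.812
v -2.731 2.611 -3.177
v -3.032 4.1 -2.12
v -2.977 2.667 -3.325
v -3.277 4.155 -2.268
v -3.264 2.64 -3.368
v -3.565 4.128 -2.311
v -3.528 2.536 -3.297
v -3.828 4.024 -2.24
v -3.707 2.38 -3.128
v -4.007 3.868 -2.071
v -3.761 2.206 -2.899
v -4.061 3.695 -1.842
v -3.677 2.056 -2.663
v -3.977 3.544 -1.606
v -3.475 1.963 -2.475
v -3.775 3.451 -1.418
v -3.2 1.948 -2.376
v -3.5 3.436 -1.319
v -2.917 2.015 -2.39
v -3.217 3.504 -1.333
v -2.689 2.149 -2.514
v -2.989 3.638 -1.457
v -2.569 2.319 -2.719
v -2.869 3.808 -1.662
v -2.021 0.032 -0.115
v -1.689 0.608 -0.743
v -0.691 -0.608 0.003
v -0.359 -0.032 -0.625
v -0.597 0.281 0.201
v -1.419 0.676 0.128
v -0.961 -0.676 -0.868
v -1.783 -0.281 -0.941
v -1.034 0.17 -1.209
v -0.808 0.761 -0.548
v -1.572 -0.761 -0.192
v -1.346 -0.17 0.469
v -3.828 1.53 1.848
v -2.88 1.485 2.583
v -4.084 3.472 2.297
v -3.136 3.427 3.032
v -2.784 1.973 0.528
v -1.836 1.928 1.263
v -3.04 3.915 0.977
v -2.092 3.87 1.712
f 2 4 1
f 5 2 1
f 1 4 3
f 3 5 1
f 2 8 4
f 6 2 5
f 6 8 2
f 4 8 3
f 7 5 3
f 3 8 7
f 7 6 5
f 8 6 7
f 10 9 13
f 10 13 11
f 11 13 14
f 11 14 12
f 13 9 15
f 13 15 14
f 14 15 16
f 14 16 12
f 15 9 17
f 15 17 16
f 16 17 18
f 16 18 12
f 17 9 19
f 17 19 18
f 18 19 20
f 18 20 12
f 19 9 21
f 19 21 20
f 20 21 22
f 20 22 12
f 21 9 23
f 21 23 22
f 22 23 24
f 22 24 12
f 23 9 25
f 23 25 24
f 24 25 26
f 24 26 12
f 25 9 27
f 25 27 26
f 26 27 28
f 26 28 12
f 27 9 29
f 27 29 28
f 28 29 30
f 28 30 12
f 29 9 31
f 29 31 30
f 30 31 32
f 30 32 12
f 31 9 33
f 31 33 32
f 32 33 34
f 32 34 12
f 33 9 35
f 33 35 34
f 34 35 36
f 34 36 12
f 35 9 10
f 35 10 36
f 36 10 11
f 36 11 12
f 37 48 42
f 37 42 38
f 37 38 44
f 37 44 47
f 37 47 48
f 38 42 46
f 42 48 41
f 48 47 39
f 47 44 43
f 44 38 45
f 40 46 41
f 40 41 39
f 40 39 43
f 40 43 45
f 40 45 46
f 41 46 42
f 39 41 48
f 43 39 47
f 45 43 44
f 46 45 38
f 50 52 49
f 53 50 49
f 49 52 51
f 51 53 49
f 50 56 52
f 54 50 53
f 54 56 50
f 52 56 51
f 55 53 51
f 51 56 55
f 55 54 53
f 56 54 55



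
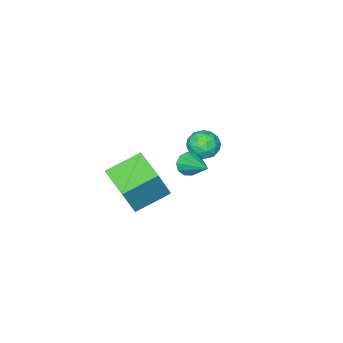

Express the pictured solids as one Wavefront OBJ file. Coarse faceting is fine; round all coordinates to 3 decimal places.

v -2.198 0.798 0.566
v -1.468 1.145 0.522
v -1.632 -0.365 0.778
v -0.902 -0.018 0.734
v -1.389 0.142 1.361
v -1.738 0.86 1.23
v -1.362 -0.08 0.07
v -1.711 0.638 -0.061
v -0.951 0.602 0.215
v -0.968 0.74 1.013
v -2.132 0.04 0.287
v -2.149 0.178 1.085
v -1.883 1.073 0.525
v -1.217 -0.293 0.775
v -1.503 -0.199 1.143
v -1.074 0.005 1.117
v -2.042 0.906 0.941
v -1.612 1.11 0.915
v -1.566 0.521 1.409
v -1.488 -0.33 0.385
v -1.058 -0.126 0.359
v -2.026 0.775 0.183
v -1.597 0.979 0.157
v -1.534 0.259 -0.109
v -1.15 0.958 0.319
v -0.817 0.275 0.444
v -1.087 0.238 0.054
v -1.293 0.66 -0.023
v -1.16 1.039 0.788
v -0.827 0.356 0.913
v -1.113 0.45 1.281
v -1.319 0.872 1.204
v -0.856 0.72 0.608
v -2.273 0.424 0.387
v -1.94 -0.259 0.512
v -1.781 -0.092 0.096
v -1.987 0.33 0.019
v -2.283 0.505 0.856
v -1.95 -0.178 0.981
v -1.807 0.12 1.323
v -2.013 0.542 1.246
v -2.244 0.06 0.692
v 1.018 2.287 1.93
v 1.437 2.424 1.494
v 1.342 3.773 2.71
v 1.098 2.558 1.379
v 0.728 2.589 1.473
v 0.469 2.505 1.743
v 0.419 2.337 2.083
v 0.599 2.149 2.366
v 0.938 2.015 2.481
v 1.308 1.984 2.387
v 1.567 2.069 2.117
v 1.617 2.237 1.777
v 2.083 1.2 1.404
v 2.87 1.324 3.085
v 2.48 2.752 1.104
v 3.267 2.876 2.785
v 3.593 0.684 0.735
v 4.38 0.808 2.416
v 3.99 2.236 0.435
v 4.777 2.36 2.116
f 1 38 17
f 38 12 41
f 17 41 6
f 38 41 17
f 1 17 13
f 17 6 18
f 13 18 2
f 17 18 13
f 1 13 22
f 13 2 23
f 22 23 8
f 13 23 22
f 1 22 34
f 22 8 37
f 34 37 11
f 22 37 34
f 1 34 38
f 34 11 42
f 38 42 12
f 34 42 38
f 2 18 29
f 18 6 32
f 29 32 10
f 18 32 29
f 6 41 19
f 41 12 40
f 19 40 5
f 41 40 19
f 12 42 39
f 42 11 35
f 39 35 3
f 42 35 39
f 11 37 36
f 37 8 24
f 36 24 7
f 37 24 36
f 8 23 28
f 23 2 25
f 28 25 9
f 23 25 28
f 4 30 16
f 30 10 31
f 16 31 5
f 30 31 16
f 4 16 14
f 16 5 15
f 14 15 3
f 16 15 14
f 4 14 21
f 14 3 20
f 21 20 7
f 14 20 21
f 4 21 26
f 21 7 27
f 26 27 9
f 21 27 26
f 4 26 30
f 26 9 33
f 30 33 10
f 26 33 30
f 5 31 19
f 31 10 32
f 19 32 6
f 31 32 19
f 3 15 39
f 15 5 40
f 39 40 12
f 15 40 39
f 7 20 36
f 20 3 35
f 36 35 11
f 20 35 36
f 9 27 28
f 27 7 24
f 28 24 8
f 27 24 28
f 10 33 29
f 33 9 25
f 29 25 2
f 33 25 29
f 44 43 46
f 44 46 45
f 46 43 47
f 46 47 45
f 47 43 48
f 47 48 45
f 48 43 49
f 48 49 45
f 49 43 50
f 49 50 45
f 50 43 51
f 50 51 45
f 51 43 52
f 51 52 45
f 52 43 53
f 52 53 45
f 53 43 54
f 53 54 45
f 54 43 44
f 54 44 45
f 56 58 55
f 59 56 55
f 55 58 57
f 57 59 55
f 56 62 58
f 60 56 59
f 60 62 56
f 58 62 57
f 61 59 57
f 57 62 61
f 61 60 59
f 62 60 61



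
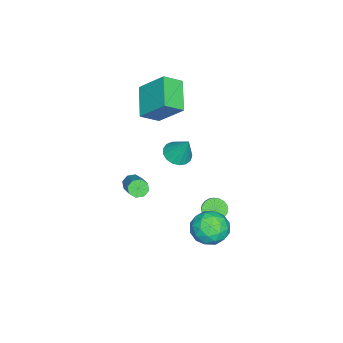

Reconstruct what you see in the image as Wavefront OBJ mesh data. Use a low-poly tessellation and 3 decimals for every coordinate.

v 0.158 4.051 -2.725
v 1.265 4.274 -2.429
v 0.755 2.846 -4.051
v 1.862 3.069 -3.755
v 1.169 2.483 -3.021
v 0.8 3.228 -2.202
v 1.22 3.892 -4.278
v 0.851 4.637 -3.459
v 1.921 4.176 -3.389
v 1.889 3.305 -2.612
v 0.131 3.815 -3.868
v 0.099 2.944 -3.091
v 0.659 4.268 -2.461
v 1.361 2.852 -4.019
v 0.953 2.507 -3.588
v 1.604 2.639 -3.414
v 0.386 3.654 -2.327
v 1.036 3.785 -2.153
v 0.98 2.732 -2.501
v 0.984 3.335 -4.327
v 1.634 3.466 -4.153
v 0.416 4.481 -3.066
v 1.067 4.613 -2.892
v 1.04 4.388 -3.979
v 1.696 4.342 -2.851
v 2.046 3.633 -3.631
v 1.669 4.117 -3.938
v 1.452 4.555 -3.456
v 1.677 3.83 -2.395
v 2.028 3.122 -3.174
v 1.62 2.778 -2.743
v 1.403 3.215 -2.261
v 2.063 3.772 -2.959
v -0.008 3.998 -3.306
v 0.343 3.29 -4.085
v 0.617 3.905 -4.219
v 0.4 4.342 -3.737
v -0.026 3.487 -2.849
v 0.324 2.778 -3.629
v 0.568 2.565 -3.024
v 0.351 3.003 -2.542
v -0.043 3.348 -3.521
v 1.643 1.934 3.202
v 2.027 2.545 2.812
v 1.957 2.666 4.658
v 1.654 2.666 2.832
v 1.278 2.619 2.936
v 0.986 2.416 3.102
v 0.845 2.102 3.29
v 0.886 1.749 3.458
v 1.101 1.439 3.567
v 1.44 1.243 3.593
v 1.825 1.205 3.529
v 2.169 1.334 3.39
v 2.392 1.6 3.208
v 2.443 1.944 3.024
v 2.312 2.285 2.882
v 2.238 -0.364 0.457
v 2.59 -0.377 -0.004
v 4.015 0.492 1.063
v 3.662 0.504 1.523
v 2.349 -0.005 0.015
v 3.773 0.864 1.082
v 2.043 0.157 0.293
v 3.467 1.025 1.359
v 1.851 0.013 0.666
v 3.275 0.882 1.733
v 1.885 -0.352 0.917
v 3.31 0.517 1.984
v 2.127 -0.724 0.898
v 3.551 0.145 1.965
v 2.433 -0.885 0.621
v 3.857 -0.017 1.687
v 2.625 -0.742 0.247
v 4.049 0.127 1.314
v -1.148 3.065 -3.647
v -0.731 2.517 -3.858
v 0.125 2.847 -3.023
v -0.292 3.395 -2.813
v -0.643 2.722 -4.029
v 0.213 3.052 -3.195
v -0.632 2.979 -4.142
v 0.224 3.309 -3.308
v -0.699 3.249 -4.18
v 0.156 3.579 -3.345
v -0.835 3.491 -4.136
v 0.02 3.821 -3.302
v -1.019 3.668 -4.018
v -0.163 3.998 -3.184
v -1.222 3.753 -3.844
v -0.366 4.084 -3.01
v -1.414 3.734 -3.64
v -0.558 4.064 -2.805
v -1.565 3.613 -3.437
v -0.709 3.943 -2.602
v -1.653 3.408 -3.265
v -0.797 3.738 -2.431
v -1.664 3.151 -3.152
v -0.808 3.481 -2.318
v -1.596 2.881 -3.115
v -0.741 3.211 -2.28
v -1.46 2.639 -3.158
v -0.605 2.969 -2.324
v -1.277 2.462 -3.276
v -0.421 2.792 -2.442
v -1.074 2.376 -3.45
v -0.218 2.707 -2.616
v -0.882 2.396 -3.655
v -0.026 2.726 -2.82
v -4.607 -1.491 2.463
v -3.86 -2.33 3.194
v -4.378 0.045 3.993
v -3.632 -0.794 4.724
v -2.868 -0.786 1.496
v -2.122 -1.625 2.227
v -2.64 0.75 3.026
v -1.893 -0.089 3.757
f 1 38 17
f 38 12 41
f 17 41 6
f 38 41 17
f 1 17 13
f 17 6 18
f 13 18 2
f 17 18 13
f 1 13 22
f 13 2 23
f 22 23 8
f 13 23 22
f 1 22 34
f 22 8 37
f 34 37 11
f 22 37 34
f 1 34 38
f 34 11 42
f 38 42 12
f 34 42 38
f 2 18 29
f 18 6 32
f 29 32 10
f 18 32 29
f 6 41 19
f 41 12 40
f 19 40 5
f 41 40 19
f 12 42 39
f 42 11 35
f 39 35 3
f 42 35 39
f 11 37 36
f 37 8 24
f 36 24 7
f 37 24 36
f 8 23 28
f 23 2 25
f 28 25 9
f 23 25 28
f 4 30 16
f 30 10 31
f 16 31 5
f 30 31 16
f 4 16 14
f 16 5 15
f 14 15 3
f 16 15 14
f 4 14 21
f 14 3 20
f 21 20 7
f 14 20 21
f 4 21 26
f 21 7 27
f 26 27 9
f 21 27 26
f 4 26 30
f 26 9 33
f 30 33 10
f 26 33 30
f 5 31 19
f 31 10 32
f 19 32 6
f 31 32 19
f 3 15 39
f 15 5 40
f 39 40 12
f 15 40 39
f 7 20 36
f 20 3 35
f 36 35 11
f 20 35 36
f 9 27 28
f 27 7 24
f 28 24 8
f 27 24 28
f 10 33 29
f 33 9 25
f 29 25 2
f 33 25 29
f 44 43 46
f 44 46 45
f 46 43 47
f 46 47 45
f 47 43 48
f 47 48 45
f 48 43 49
f 48 49 45
f 49 43 50
f 49 50 45
f 50 43 51
f 50 51 45
f 51 43 52
f 51 52 45
f 52 43 53
f 52 53 45
f 53 43 54
f 53 54 45
f 54 43 55
f 54 55 45
f 55 43 56
f 55 56 45
f 56 43 57
f 56 57 45
f 57 43 44
f 57 44 45
f 59 58 62
f 59 62 60
f 60 62 63
f 60 63 61
f 62 58 64
f 62 64 63
f 63 64 65
f 63 65 61
f 64 58 66
f 64 66 65
f 65 66 67
f 65 67 61
f 66 58 68
f 66 68 67
f 67 68 69
f 67 69 61
f 68 58 70
f 68 70 69
f 69 70 71
f 69 71 61
f 70 58 72
f 70 72 71
f 71 72 73
f 71 73 61
f 72 58 74
f 72 74 73
f 73 74 75
f 73 75 61
f 74 58 59
f 74 59 75
f 75 59 60
f 75 60 61
f 77 76 80
f 77 80 78
f 78 80 81
f 78 81 79
f 80 76 82
f 80 82 81
f 81 82 83
f 81 83 79
f 82 76 84
f 82 84 83
f 83 84 85
f 83 85 79
f 84 76 86
f 84 86 85
f 85 86 87
f 85 87 79
f 86 76 88
f 86 88 87
f 87 88 89
f 87 89 79
f 88 76 90
f 88 90 89
f 89 90 91
f 89 91 79
f 90 76 92
f 90 92 91
f 91 92 93
f 91 93 79
f 92 76 94
f 92 94 93
f 93 94 95
f 93 95 79
f 94 76 96
f 94 96 95
f 95 96 97
f 95 97 79
f 96 76 98
f 96 98 97
f 97 98 99
f 97 99 79
f 98 76 100
f 98 100 99
f 99 100 101
f 99 101 79
f 100 76 102
f 100 102 101
f 101 102 103
f 101 103 79
f 102 76 104
f 102 104 103
f 103 104 105
f 103 105 79
f 104 76 106
f 104 106 105
f 105 106 107
f 105 107 79
f 106 76 108
f 106 108 107
f 107 108 109
f 107 109 79
f 108 76 77
f 108 77 109
f 109 77 78
f 109 78 79
f 111 113 110
f 114 111 110
f 110 113 112
f 112 114 110
f 111 117 113
f 115 111 114
f 115 117 111
f 113 117 112
f 116 114 112
f 112 117 116
f 116 115 114
f 117 115 116



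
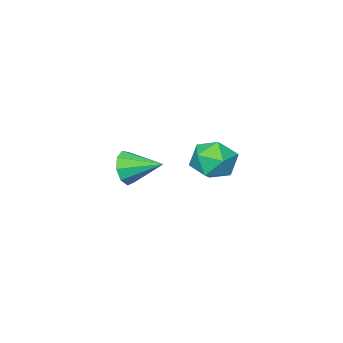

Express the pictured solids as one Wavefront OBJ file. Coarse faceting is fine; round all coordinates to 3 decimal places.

v 2.627 -1.979 0.386
v 2.938 -1.546 -0.326
v 1.873 -0.601 0.894
v 2.398 -1.794 -0.454
v 1.964 -2.13 -0.188
v 1.841 -2.394 0.346
v 2.085 -2.464 0.899
v 2.583 -2.307 1.212
v 3.101 -1.996 1.139
v 3.398 -1.677 0.714
v 3.333 -1.499 0.135
v -3.376 -1.835 -0.86
v -2.75 -1.637 -1.812
v -2.43 -3.423 -0.568
v -1.804 -3.225 -1.52
v -1.669 -2.552 -0.589
v -2.254 -1.571 -0.77
v -2.926 -3.489 -1.61
v -3.511 -2.508 -1.791
v -2.472 -2.66 -2.276
v -1.695 -2.08 -1.645
v -3.485 -2.98 -0.735
v -2.708 -2.4 -0.104
f 2 1 4
f 2 4 3
f 4 1 5
f 4 5 3
f 5 1 6
f 5 6 3
f 6 1 7
f 6 7 3
f 7 1 8
f 7 8 3
f 8 1 9
f 8 9 3
f 9 1 10
f 9 10 3
f 10 1 11
f 10 11 3
f 11 1 2
f 11 2 3
f 12 23 17
f 12 17 13
f 12 13 19
f 12 19 22
f 12 22 23
f 13 17 21
f 17 23 16
f 23 22 14
f 22 19 18
f 19 13 20
f 15 21 16
f 15 16 14
f 15 14 18
f 15 18 20
f 15 20 21
f 16 21 17
f 14 16 23
f 18 14 22
f 20 18 19
f 21 20 13



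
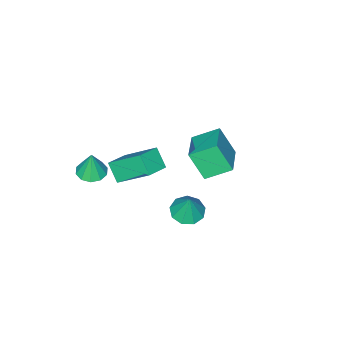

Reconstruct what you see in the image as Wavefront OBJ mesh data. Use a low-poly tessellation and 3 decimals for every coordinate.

v -5.178 1.68 -2.555
v -4.97 0.84 -1.15
v -3.865 2.761 -2.103
v -3.657 1.921 -0.698
v -4.223 0.799 -3.222
v -4.015 -0.041 -1.817
v -2.91 1.88 -2.77
v -2.702 1.04 -1.365
v 1.643 -0.736 -0.583
v 2.286 -1.081 -0.585
v 1.697 -0.644 0.763
v 2.366 -0.638 -0.619
v 2.169 -0.232 -0.638
v 1.771 -0.019 -0.637
v 1.324 -0.08 -0.615
v 1 -0.391 -0.581
v 0.921 -0.834 -0.547
v 1.117 -1.24 -0.527
v 1.515 -1.453 -0.529
v 1.962 -1.392 -0.551
v 0.131 3.792 -1.198
v 0.83 4.121 -1.403
v 0.349 4.148 0.118
v 0.431 4.493 -1.438
v -0.109 4.537 -1.36
v -0.537 4.233 -1.206
v -0.652 3.721 -1.048
v -0.401 3.243 -0.96
v 0.099 3.022 -0.983
v 0.613 3.16 -1.107
v 0.902 3.595 -1.272
v 0.241 0.514 -1.008
v 0.06 -0.243 -0.231
v -0.311 2.006 0.317
v -0.492 1.249 1.094
v 1.352 0.611 -0.654
v 1.171 -0.146 0.123
v 0.8 2.103 0.671
v 0.619 1.346 1.448
f 2 4 1
f 5 2 1
f 1 4 3
f 3 5 1
f 2 8 4
f 6 2 5
f 6 8 2
f 4 8 3
f 7 5 3
f 3 8 7
f 7 6 5
f 8 6 7
f 10 9 12
f 10 12 11
f 12 9 13
f 12 13 11
f 13 9 14
f 13 14 11
f 14 9 15
f 14 15 11
f 15 9 16
f 15 16 11
f 16 9 17
f 16 17 11
f 17 9 18
f 17 18 11
f 18 9 19
f 18 19 11
f 19 9 20
f 19 20 11
f 20 9 10
f 20 10 11
f 22 21 24
f 22 24 23
f 24 21 25
f 24 25 23
f 25 21 26
f 25 26 23
f 26 21 27
f 26 27 23
f 27 21 28
f 27 28 23
f 28 21 29
f 28 29 23
f 29 21 30
f 29 30 23
f 30 21 31
f 30 31 23
f 31 21 22
f 31 22 23
f 33 35 32
f 36 33 32
f 32 35 34
f 34 36 32
f 33 39 35
f 37 33 36
f 37 39 33
f 35 39 34
f 38 36 34
f 34 39 38
f 38 37 36
f 39 37 38



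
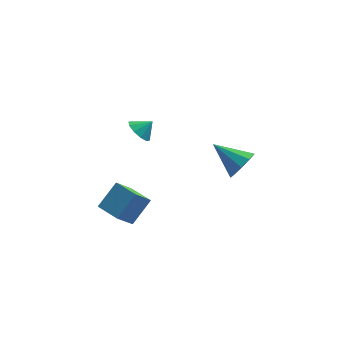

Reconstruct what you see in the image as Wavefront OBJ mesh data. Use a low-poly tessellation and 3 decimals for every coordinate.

v 4.445 -0.313 0.105
v 4.772 -0.745 1.017
v 2.875 0.713 1.155
v 5.111 -0.113 0.906
v 5.138 0.425 0.42
v 4.841 0.617 -0.213
v 4.359 0.374 -0.697
v 3.917 -0.19 -0.805
v 3.723 -0.813 -0.488
v 3.866 -1.201 0.107
v 4.281 -1.174 0.701
v -2.712 -5.224 0.571
v -1.685 -4.344 1.745
v -3.693 -4.089 0.579
v -2.666 -3.21 1.752
v -1.874 -4.49 -0.712
v -0.847 -3.611 0.461
v -2.855 -3.356 -0.705
v -1.828 -2.476 0.469
v -1.118 3.153 0.398
v -0.566 3.309 -0.269
v -0.342 3.327 1.082
v -0.796 3.781 -0.128
v -1.15 4.013 0.214
v -1.491 3.916 0.626
v -1.69 3.528 0.951
v -1.671 2.997 1.065
v -1.441 2.525 0.923
v -1.087 2.293 0.581
v -0.746 2.389 0.169
v -0.547 2.777 -0.156
f 2 1 4
f 2 4 3
f 4 1 5
f 4 5 3
f 5 1 6
f 5 6 3
f 6 1 7
f 6 7 3
f 7 1 8
f 7 8 3
f 8 1 9
f 8 9 3
f 9 1 10
f 9 10 3
f 10 1 11
f 10 11 3
f 11 1 2
f 11 2 3
f 13 15 12
f 16 13 12
f 12 15 14
f 14 16 12
f 13 19 15
f 17 13 16
f 17 19 13
f 15 19 14
f 18 16 14
f 14 19 18
f 18 17 16
f 19 17 18
f 21 20 23
f 21 23 22
f 23 20 24
f 23 24 22
f 24 20 25
f 24 25 22
f 25 20 26
f 25 26 22
f 26 20 27
f 26 27 22
f 27 20 28
f 27 28 22
f 28 20 29
f 28 29 22
f 29 20 30
f 29 30 22
f 30 20 31
f 30 31 22
f 31 20 21
f 31 21 22



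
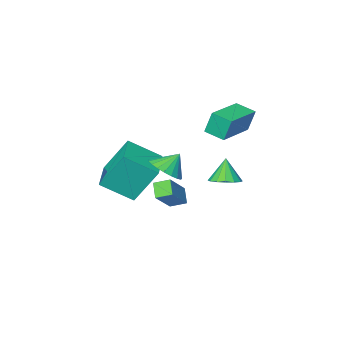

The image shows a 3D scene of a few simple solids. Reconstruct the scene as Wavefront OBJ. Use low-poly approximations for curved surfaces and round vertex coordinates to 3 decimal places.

v 3.5 0.162 2.143
v 3.968 -0.46 2.615
v 2.82 0.298 2.997
v 4.148 -0.139 2.706
v 4.215 0.233 2.701
v 4.159 0.593 2.599
v 3.989 0.878 2.418
v 3.734 1.04 2.189
v 3.439 1.05 1.953
v 3.154 0.906 1.749
v 2.929 0.633 1.614
v 2.803 0.28 1.57
v 2.797 -0.095 1.625
v 2.913 -0.425 1.77
v 3.13 -0.653 1.979
v 3.411 -0.741 2.216
v 3.707 -0.672 2.441
v -0.943 -1.522 3.336
v -1.192 -1.293 4.508
v -1.365 -0.599 3.066
v -1.614 -0.371 4.239
v 0.994 -0.569 3.561
v 0.745 -0.341 4.734
v 0.572 0.353 3.292
v 0.323 0.582 4.464
v 2.501 -3.828 -0.757
v 1.624 -3.113 1.072
v 3.685 -2.205 -0.823
v 2.809 -1.49 1.005
v 3.791 -4.73 0.215
v 2.915 -4.015 2.043
v 4.976 -3.107 0.148
v 4.099 -2.392 1.977
v 0.147 -3.341 -2.545
v -0.139 -3.99 -1.928
v 1.328 -2.723 -1.351
v 1.042 -3.372 -0.733
v 0.738 -3.888 -2.847
v 0.452 -4.537 -2.229
v 1.919 -3.27 -1.652
v 1.633 -3.919 -1.035
v 0.307 0.105 0.527
v 0.696 0.721 0.805
v 0.033 -0.265 1.733
v 0.317 0.85 0.758
v -0.066 0.779 0.65
v -0.348 0.528 0.509
v -0.455 0.163 0.372
v -0.358 -0.217 0.278
v -0.083 -0.511 0.25
v 0.297 -0.64 0.296
v 0.68 -0.569 0.405
v 0.962 -0.318 0.546
v 1.069 0.047 0.683
v 0.972 0.427 0.777
f 2 1 4
f 2 4 3
f 4 1 5
f 4 5 3
f 5 1 6
f 5 6 3
f 6 1 7
f 6 7 3
f 7 1 8
f 7 8 3
f 8 1 9
f 8 9 3
f 9 1 10
f 9 10 3
f 10 1 11
f 10 11 3
f 11 1 12
f 11 12 3
f 12 1 13
f 12 13 3
f 13 1 14
f 13 14 3
f 14 1 15
f 14 15 3
f 15 1 16
f 15 16 3
f 16 1 17
f 16 17 3
f 17 1 2
f 17 2 3
f 19 21 18
f 22 19 18
f 18 21 20
f 20 22 18
f 19 25 21
f 23 19 22
f 23 25 19
f 21 25 20
f 24 22 20
f 20 25 24
f 24 23 22
f 25 23 24
f 27 29 26
f 30 27 26
f 26 29 28
f 28 30 26
f 27 33 29
f 31 27 30
f 31 33 27
f 29 33 28
f 32 30 28
f 28 33 32
f 32 31 30
f 33 31 32
f 35 37 34
f 38 35 34
f 34 37 36
f 36 38 34
f 35 41 37
f 39 35 38
f 39 41 35
f 37 41 36
f 40 38 36
f 36 41 40
f 40 39 38
f 41 39 40
f 43 42 45
f 43 45 44
f 45 42 46
f 45 46 44
f 46 42 47
f 46 47 44
f 47 42 48
f 47 48 44
f 48 42 49
f 48 49 44
f 49 42 50
f 49 50 44
f 50 42 51
f 50 51 44
f 51 42 52
f 51 52 44
f 52 42 53
f 52 53 44
f 53 42 54
f 53 54 44
f 54 42 55
f 54 55 44
f 55 42 43
f 55 43 44



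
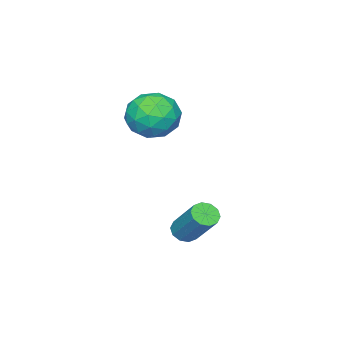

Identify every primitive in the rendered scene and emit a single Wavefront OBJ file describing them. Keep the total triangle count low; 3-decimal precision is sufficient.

v 0.235 -0.709 -4.212
v 0.701 -0.578 -4.451
v 1.071 0.56 -3.107
v 0.605 0.429 -2.868
v 0.465 -0.37 -4.563
v 0.836 0.769 -3.219
v 0.142 -0.291 -4.541
v 0.512 0.847 -3.196
v -0.146 -0.372 -4.393
v 0.224 0.766 -3.048
v -0.289 -0.581 -4.176
v 0.082 0.557 -2.832
v -0.231 -0.84 -3.973
v 0.139 0.298 -2.629
v 0.004 -1.049 -3.861
v 0.375 0.09 -2.517
v 0.328 -1.127 -3.884
v 0.698 0.011 -2.539
v 0.616 -1.046 -4.032
v 0.986 0.092 -2.687
v 0.758 -0.837 -4.248
v 1.129 0.301 -2.904
v -1.042 -2.034 0.276
v -0.414 -2.538 -0.432
v -1.666 -3.562 0.812
v -1.038 -4.066 0.104
v -0.602 -3.571 0.95
v -0.217 -2.627 0.618
v -1.863 -3.473 -0.238
v -1.478 -2.529 -0.57
v -0.922 -3.428 -0.75
v -0.142 -3.488 -0.016
v -1.938 -2.612 0.396
v -1.158 -2.672 1.13
v -0.674 -2.152 -0.125
v -1.406 -3.948 0.505
v -1.15 -3.657 1.002
v -0.781 -3.954 0.586
v -0.557 -2.204 0.492
v -0.188 -2.5 0.076
v -0.299 -3.107 0.888
v -1.892 -3.6 0.304
v -1.523 -3.896 -0.112
v -1.299 -2.146 -0.206
v -0.93 -2.443 -0.622
v -1.781 -2.993 -0.508
v -0.603 -2.971 -0.728
v -0.969 -3.87 -0.413
v -1.454 -3.521 -0.614
v -1.228 -2.966 -0.809
v -0.145 -3.007 -0.297
v -0.511 -3.905 0.019
v -0.255 -3.614 0.516
v -0.028 -3.059 0.321
v -0.443 -3.53 -0.483
v -1.569 -2.195 0.361
v -1.935 -3.093 0.677
v -2.052 -3.041 0.059
v -1.825 -2.486 -0.136
v -1.111 -2.23 0.793
v -1.477 -3.129 1.108
v -0.852 -3.134 1.189
v -0.626 -2.579 0.994
v -1.637 -2.57 0.863
f 2 1 5
f 2 5 3
f 3 5 6
f 3 6 4
f 5 1 7
f 5 7 6
f 6 7 8
f 6 8 4
f 7 1 9
f 7 9 8
f 8 9 10
f 8 10 4
f 9 1 11
f 9 11 10
f 10 11 12
f 10 12 4
f 11 1 13
f 11 13 12
f 12 13 14
f 12 14 4
f 13 1 15
f 13 15 14
f 14 15 16
f 14 16 4
f 15 1 17
f 15 17 16
f 16 17 18
f 16 18 4
f 17 1 19
f 17 19 18
f 18 19 20
f 18 20 4
f 19 1 21
f 19 21 20
f 20 21 22
f 20 22 4
f 21 1 2
f 21 2 22
f 22 2 3
f 22 3 4
f 23 60 39
f 60 34 63
f 39 63 28
f 60 63 39
f 23 39 35
f 39 28 40
f 35 40 24
f 39 40 35
f 23 35 44
f 35 24 45
f 44 45 30
f 35 45 44
f 23 44 56
f 44 30 59
f 56 59 33
f 44 59 56
f 23 56 60
f 56 33 64
f 60 64 34
f 56 64 60
f 24 40 51
f 40 28 54
f 51 54 32
f 40 54 51
f 28 63 41
f 63 34 62
f 41 62 27
f 63 62 41
f 34 64 61
f 64 33 57
f 61 57 25
f 64 57 61
f 33 59 58
f 59 30 46
f 58 46 29
f 59 46 58
f 30 45 50
f 45 24 47
f 50 47 31
f 45 47 50
f 26 52 38
f 52 32 53
f 38 53 27
f 52 53 38
f 26 38 36
f 38 27 37
f 36 37 25
f 38 37 36
f 26 36 43
f 36 25 42
f 43 42 29
f 36 42 43
f 26 43 48
f 43 29 49
f 48 49 31
f 43 49 48
f 26 48 52
f 48 31 55
f 52 55 32
f 48 55 52
f 27 53 41
f 53 32 54
f 41 54 28
f 53 54 41
f 25 37 61
f 37 27 62
f 61 62 34
f 37 62 61
f 29 42 58
f 42 25 57
f 58 57 33
f 42 57 58
f 31 49 50
f 49 29 46
f 50 46 30
f 49 46 50
f 32 55 51
f 55 31 47
f 51 47 24
f 55 47 51



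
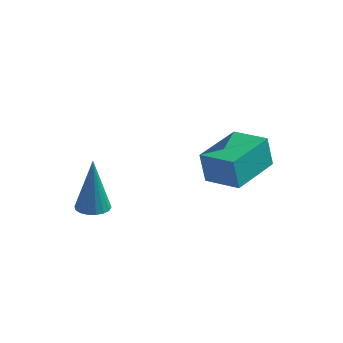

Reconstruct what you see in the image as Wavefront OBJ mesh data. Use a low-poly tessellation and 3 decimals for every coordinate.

v 2.413 0.681 1.304
v 2.164 0.795 2.514
v 3.106 2.546 1.271
v 2.857 2.66 2.481
v 3.723 0.2 1.619
v 3.474 0.314 2.829
v 4.416 2.065 1.586
v 4.167 2.179 2.796
v -0.606 -2.244 1.547
v -0.148 -1.845 1.496
v -0.694 -1.876 3.633
v -0.367 -1.69 1.459
v -0.634 -1.644 1.44
v -0.895 -1.718 1.442
v -1.1 -1.895 1.465
v -1.206 -2.142 1.504
v -1.193 -2.409 1.551
v -1.065 -2.643 1.598
v -0.845 -2.799 1.635
v -0.578 -2.844 1.654
v -0.317 -2.771 1.652
v -0.113 -2.593 1.63
v -0.006 -2.347 1.59
v -0.019 -2.08 1.543
f 2 4 1
f 5 2 1
f 1 4 3
f 3 5 1
f 2 8 4
f 6 2 5
f 6 8 2
f 4 8 3
f 7 5 3
f 3 8 7
f 7 6 5
f 8 6 7
f 10 9 12
f 10 12 11
f 12 9 13
f 12 13 11
f 13 9 14
f 13 14 11
f 14 9 15
f 14 15 11
f 15 9 16
f 15 16 11
f 16 9 17
f 16 17 11
f 17 9 18
f 17 18 11
f 18 9 19
f 18 19 11
f 19 9 20
f 19 20 11
f 20 9 21
f 20 21 11
f 21 9 22
f 21 22 11
f 22 9 23
f 22 23 11
f 23 9 24
f 23 24 11
f 24 9 10
f 24 10 11

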